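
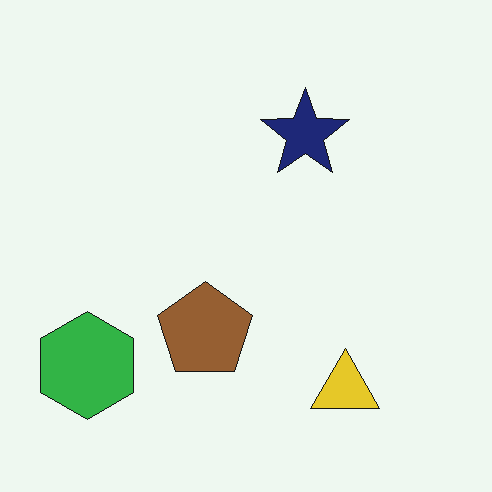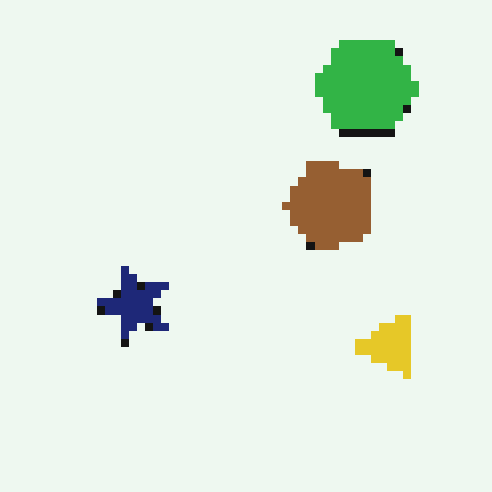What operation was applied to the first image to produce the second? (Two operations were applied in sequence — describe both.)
The transformation is: moderately pixelated, then transposed (reflected across the top-left ↔ bottom-right diagonal).

Shapes are reduced to large square blocks; fine edges and outlines are lost — a downscale-then-upscale (mosaic) effect. Shapes have swapped their row and column positions — what was in the top-right is now in the bottom-left — a diagonal reflection.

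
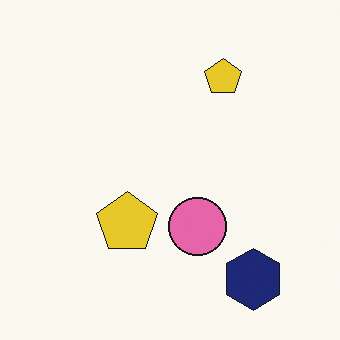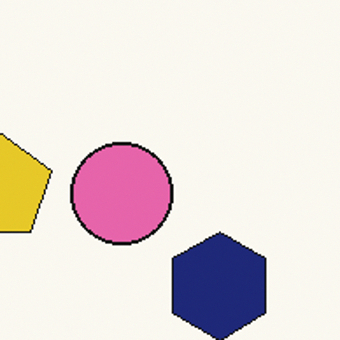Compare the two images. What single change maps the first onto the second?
The second image is the first cropped to a noticeably smaller region and rescaled.

The visible shapes are larger and the field of view is narrower; shapes near the original edges may be partly or wholly outside the frame — a crop-and-rescale.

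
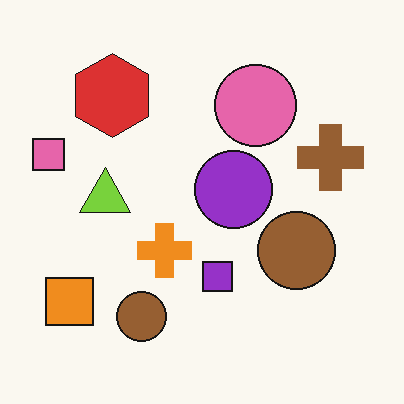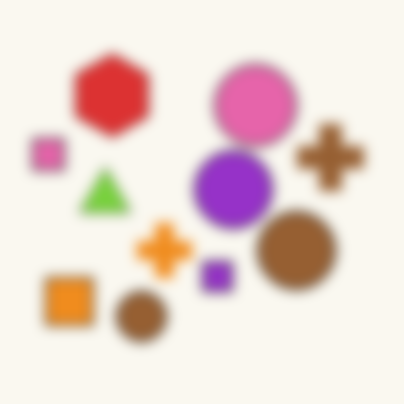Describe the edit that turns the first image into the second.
The second image is the first heavily blurred.

Shape edges and outlines are uniformly softened across the whole image.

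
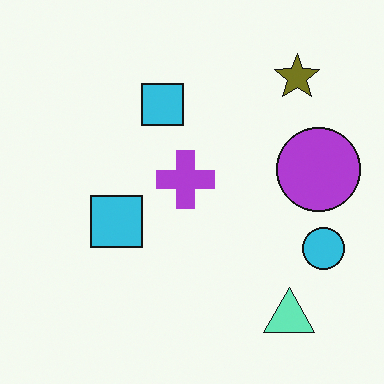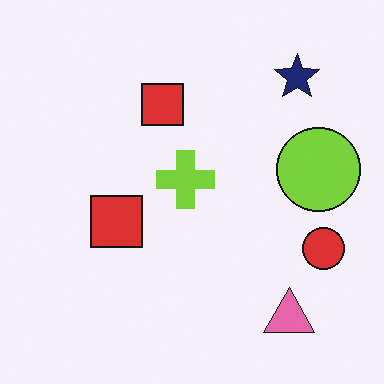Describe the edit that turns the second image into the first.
This is the original image hue-shifted by a large amount.

Every shape's color has rotated by the same amount around the hue wheel — a uniform hue shift.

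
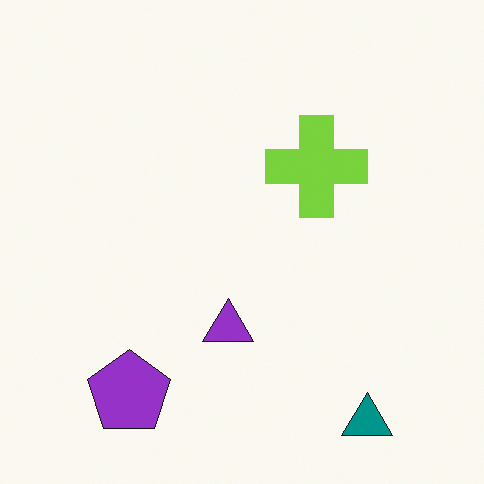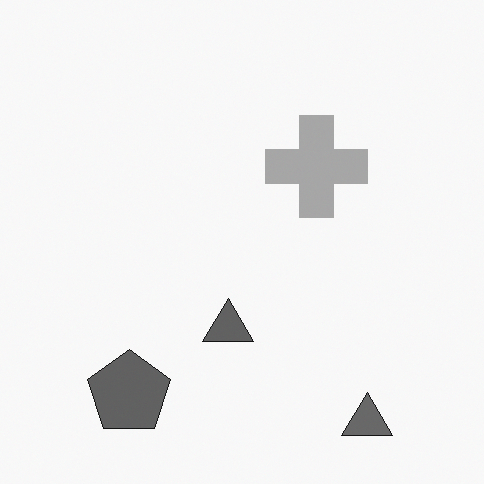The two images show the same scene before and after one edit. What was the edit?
Converted to grayscale.

All color is removed — every shape is now a shade of grey.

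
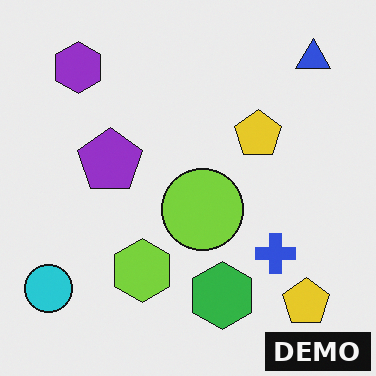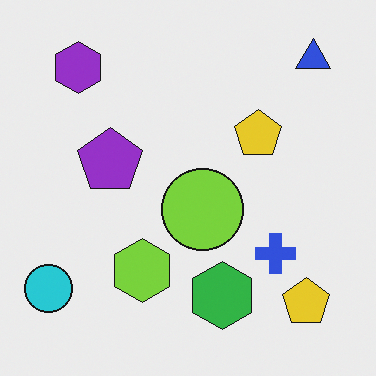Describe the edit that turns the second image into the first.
This is the original image watermarked with the text "DEMO" in the lower-right corner.

A dark label reading "DEMO" appears in the lower-right corner.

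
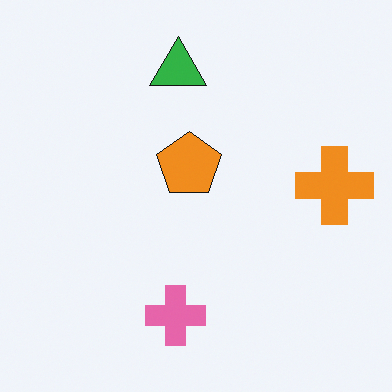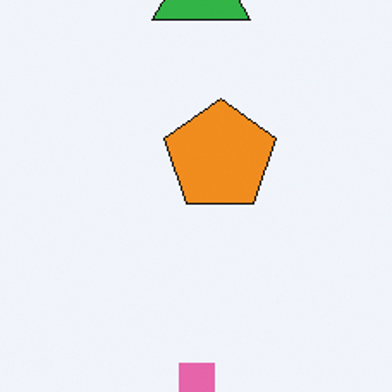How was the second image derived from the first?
The second image is the first cropped tightly and scaled back up.

The visible shapes are larger and the field of view is narrower; shapes near the original edges may be partly or wholly outside the frame — a crop-and-rescale.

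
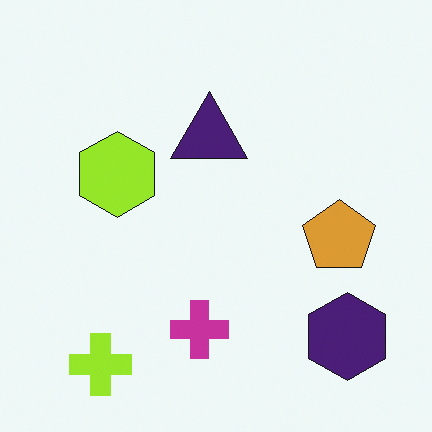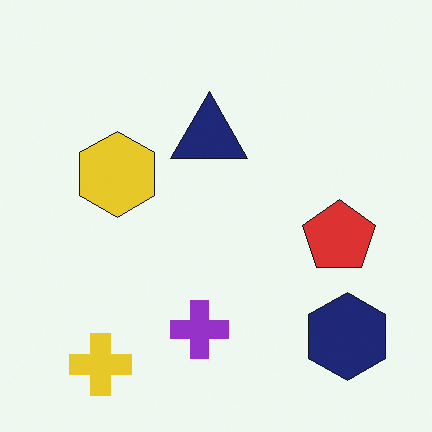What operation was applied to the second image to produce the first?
It was hue-shifted slightly.

Every shape's color has rotated by the same amount around the hue wheel — a uniform hue shift.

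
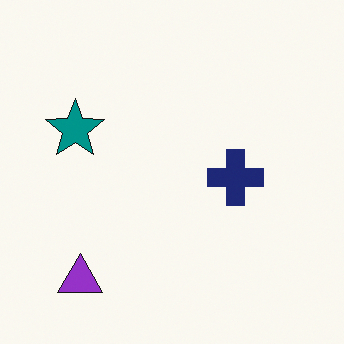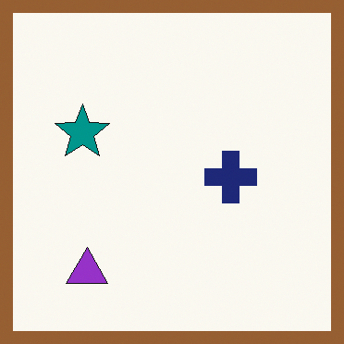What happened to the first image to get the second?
This is the original image framed with a brown border.

A solid brown frame runs around the edge of the second image, with the content slightly shrunk inside it.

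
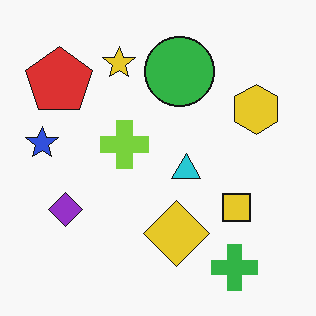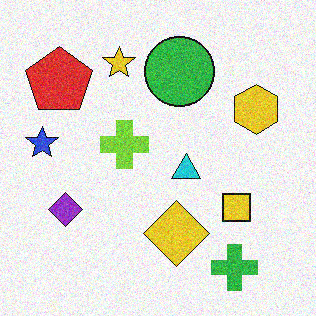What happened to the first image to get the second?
The transformation is: degraded with moderate additive noise.

Random speckle covers the whole image, including the flat background.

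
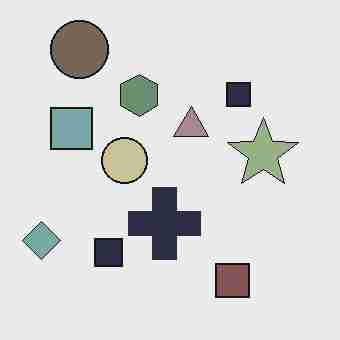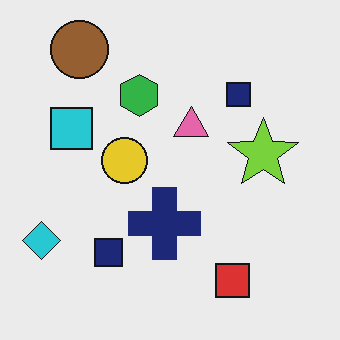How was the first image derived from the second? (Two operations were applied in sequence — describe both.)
The image was made much more muted (saturation change), then heavily JPEG-compressed with obvious blocking artifacts.

All colors are more muted and greyish — a global saturation change. Blocky 8×8 compression artifacts appear around shape edges and the flat background shows ringing — characteristic JPEG degradation.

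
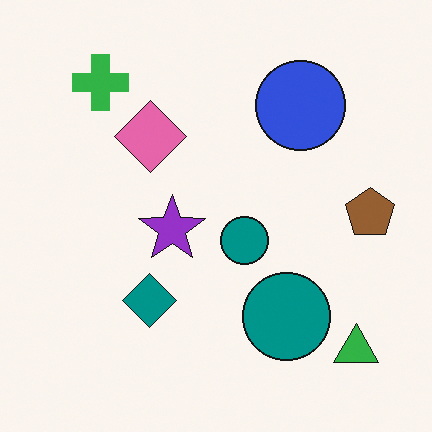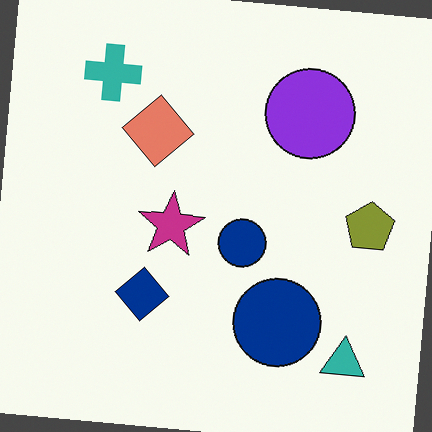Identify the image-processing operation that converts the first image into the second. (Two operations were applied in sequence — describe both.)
The image was hue-shifted slightly, then rotated clockwise by a small amount.

Every shape's color has rotated by the same amount around the hue wheel — a uniform hue shift. Every shape is tilted by the same angle and the image corners show triangular fill wedges — a whole-image rotation by a non-right angle.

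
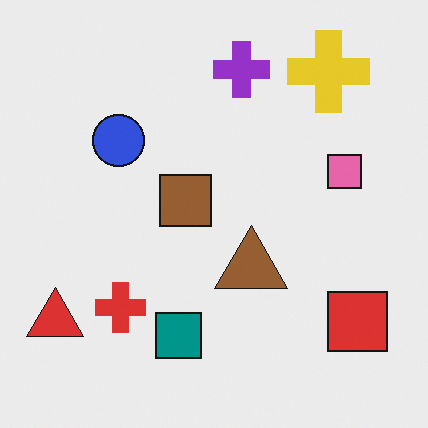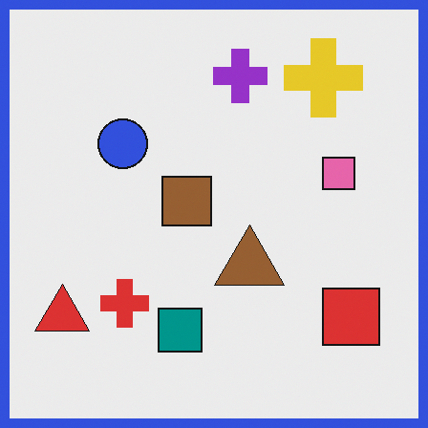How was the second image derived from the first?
The second image is the first framed with a blue border.

A solid blue frame runs around the edge of the second image, with the content slightly shrunk inside it.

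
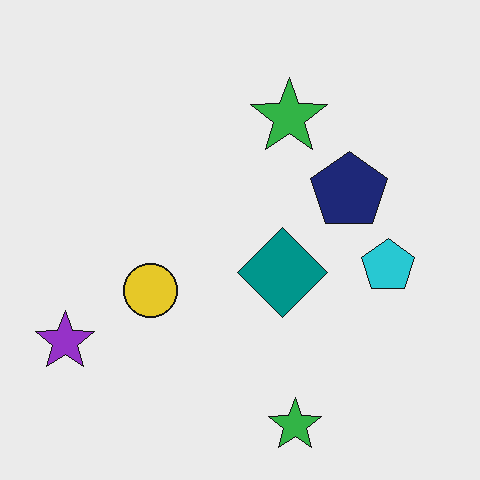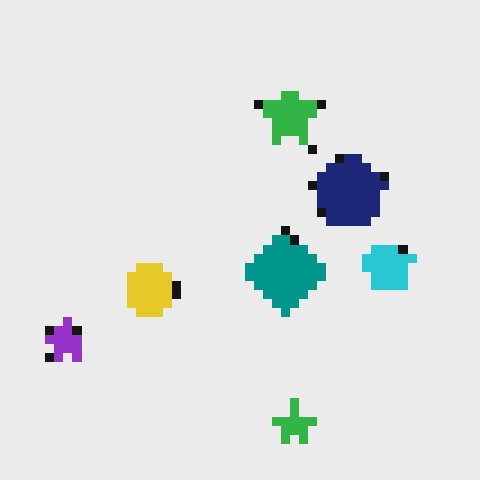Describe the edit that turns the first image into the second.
It was coarsely pixelated.

Shapes are reduced to large square blocks; fine edges and outlines are lost — a downscale-then-upscale (mosaic) effect.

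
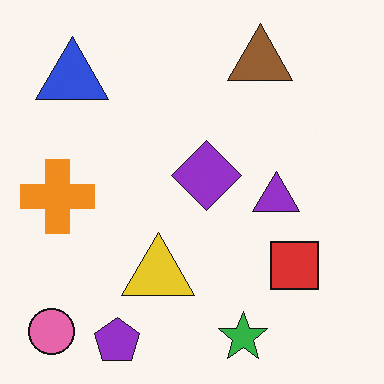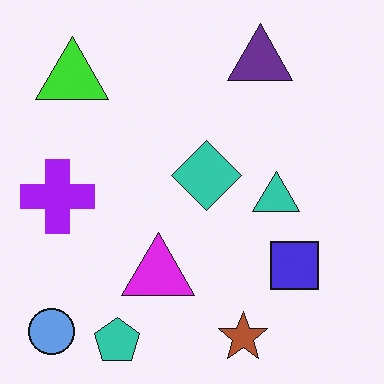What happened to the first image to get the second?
The image was hue-shifted through roughly half the color wheel.

Every shape's color has rotated by the same amount around the hue wheel — a uniform hue shift.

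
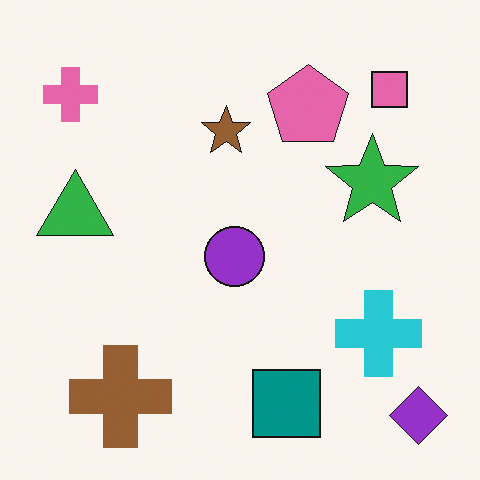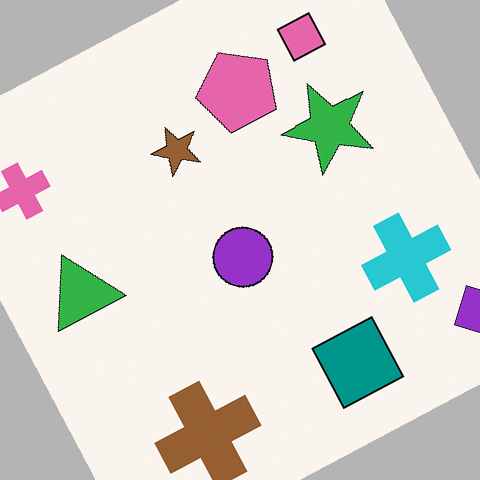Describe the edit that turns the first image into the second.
Rotated counter-clockwise by a clearly visible amount.

Every shape is tilted by the same angle and the image corners show triangular fill wedges — a whole-image rotation by a non-right angle.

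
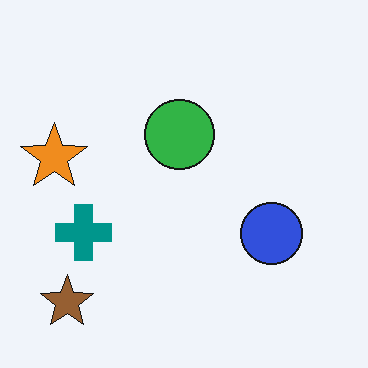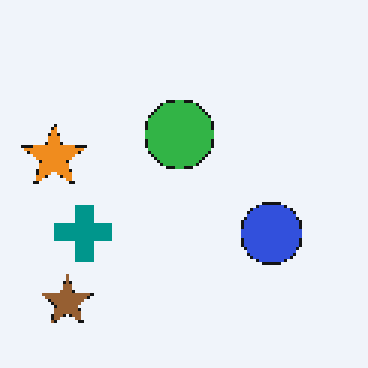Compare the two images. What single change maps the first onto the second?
This is the original image lightly pixelated (a mild mosaic effect).

Shapes are reduced to large square blocks; fine edges and outlines are lost — a downscale-then-upscale (mosaic) effect.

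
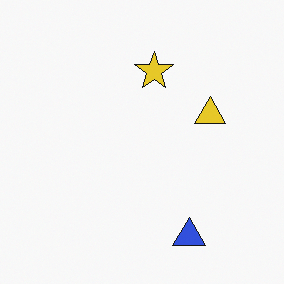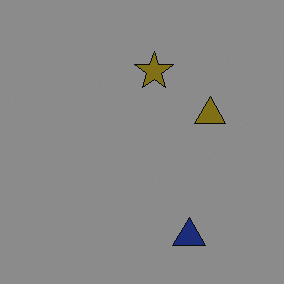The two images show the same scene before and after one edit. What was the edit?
This is the original image noticeably darkened.

Every pixel — background and shapes alike — is uniformly darkened.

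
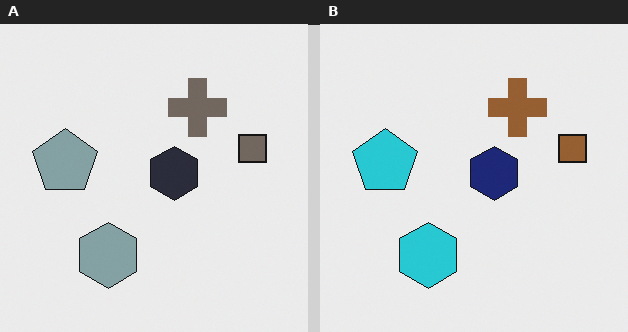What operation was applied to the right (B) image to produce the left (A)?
This is the original image heavily desaturated.

All colors are more muted and greyish — a global saturation change.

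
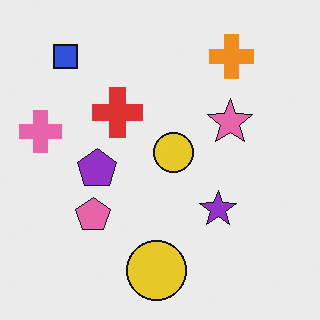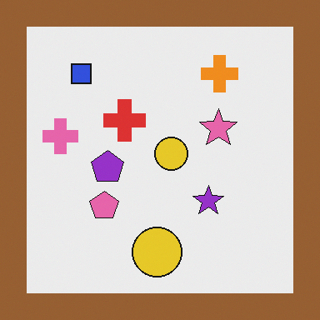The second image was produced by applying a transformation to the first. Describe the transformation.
The transformation is: framed with a brown border.

A solid brown frame runs around the edge of the second image, with the content slightly shrunk inside it.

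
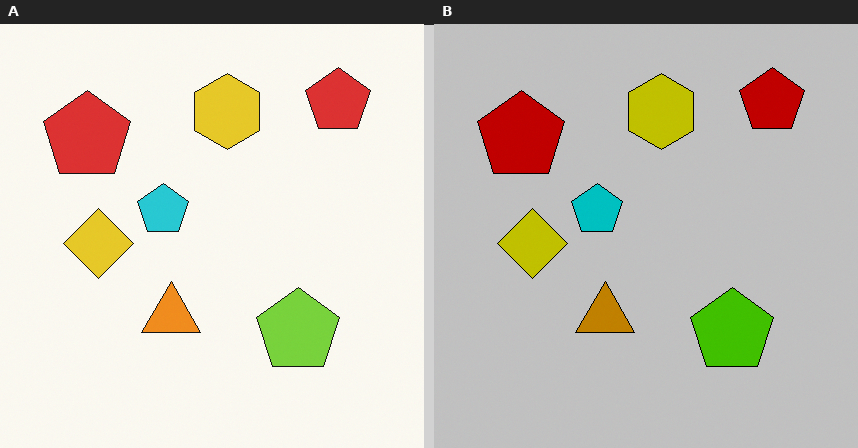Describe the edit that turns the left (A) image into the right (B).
Aggressively posterized.

Each flat color has snapped to a coarser quantized level — most visibly, the near-white background has dropped to a flat grey.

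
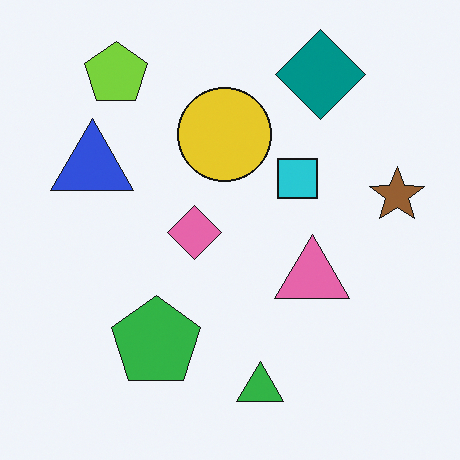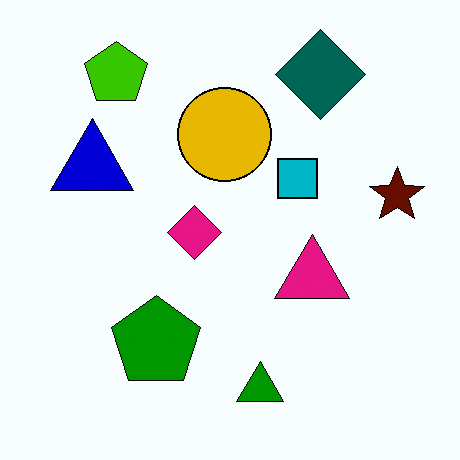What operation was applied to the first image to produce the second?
The image was boosted in contrast.

Tones are pushed away from mid-grey across the whole image — a global contrast change.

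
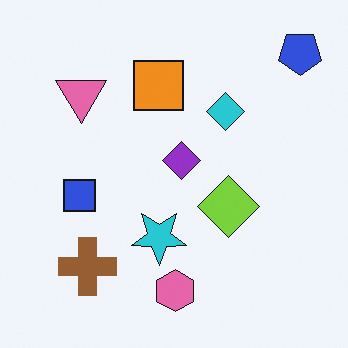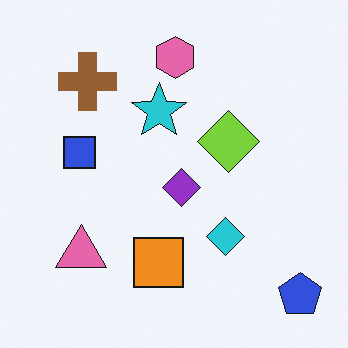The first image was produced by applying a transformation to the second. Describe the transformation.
This is the original image flipped vertically (top ↔ bottom).

The blue pentagon is in the bottom-right of the second image and the top-right of the first — shapes on opposite sides of the horizontal midline have swapped in a mirror flip.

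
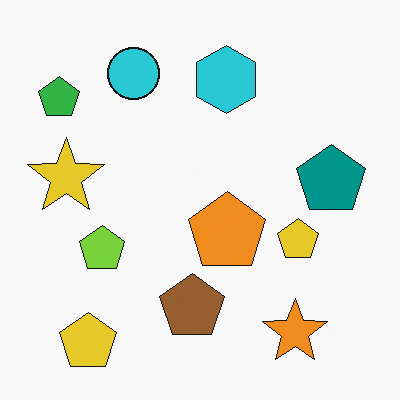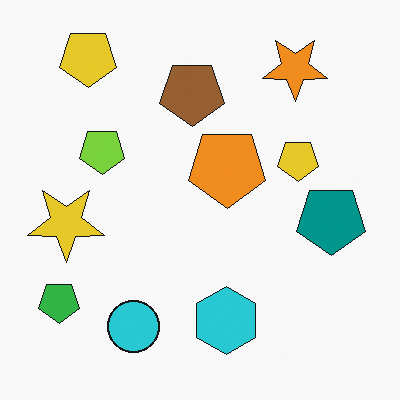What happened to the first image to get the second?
It was flipped vertically (top ↔ bottom).

The orange star is in the bottom-right of the first image and the top-right of the second — shapes on opposite sides of the horizontal midline have swapped in a mirror flip.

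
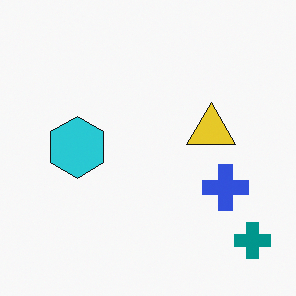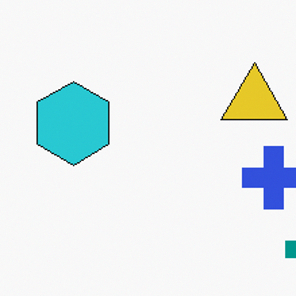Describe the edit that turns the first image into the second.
The second image is the first cropped to a modestly smaller region and rescaled.

The visible shapes are larger and the field of view is narrower; shapes near the original edges may be partly or wholly outside the frame — a crop-and-rescale.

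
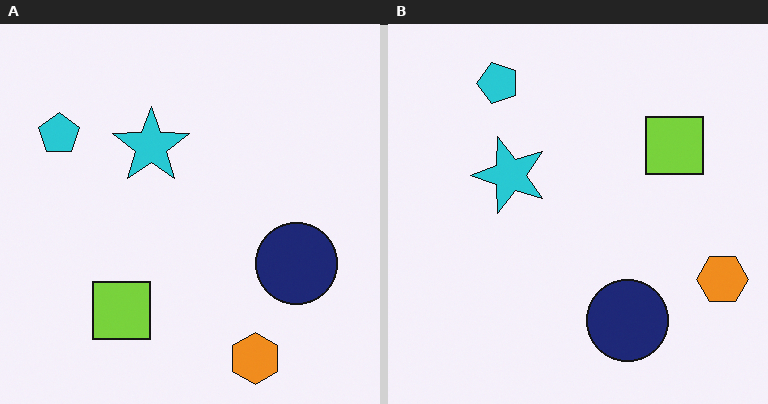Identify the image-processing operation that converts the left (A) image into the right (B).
It was transposed (reflected across the top-left ↔ bottom-right diagonal).

Shapes have swapped their row and column positions — what was in the top-right is now in the bottom-left — a diagonal reflection.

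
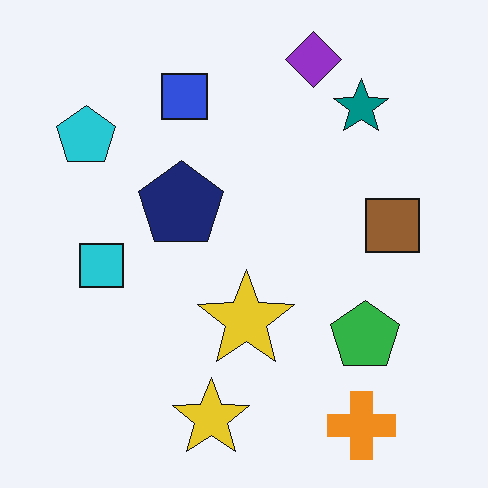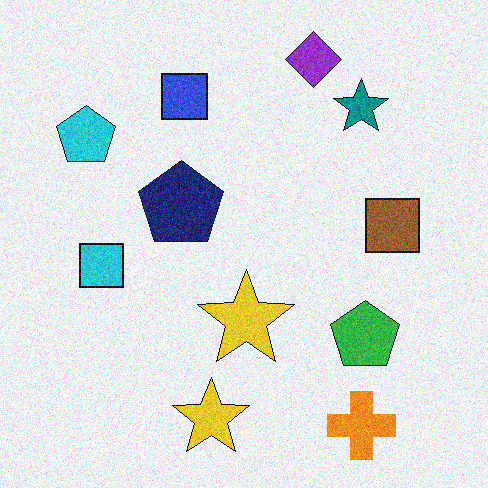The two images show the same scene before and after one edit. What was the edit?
It was degraded with visible gaussian noise.

Random speckle covers the whole image, including the flat background.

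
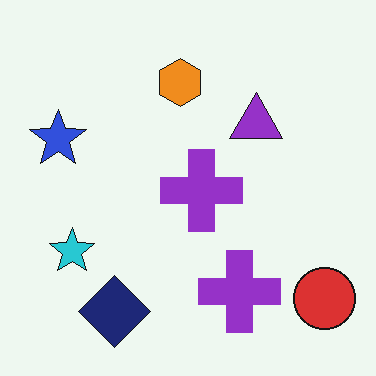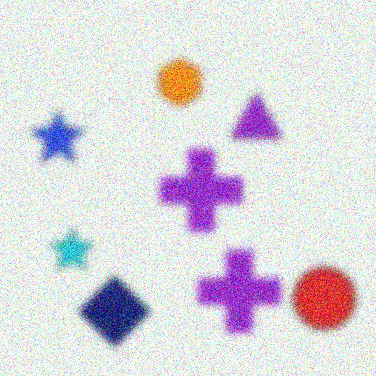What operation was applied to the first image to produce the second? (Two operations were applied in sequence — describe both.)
The second image is the first noticeably gaussian-blurred, then degraded with strong gaussian noise.

Shape edges and outlines are uniformly softened across the whole image. Random speckle covers the whole image, including the flat background.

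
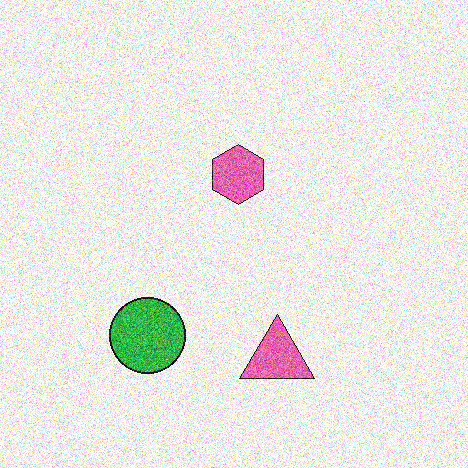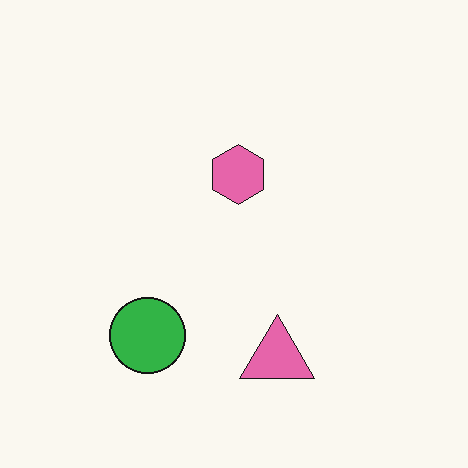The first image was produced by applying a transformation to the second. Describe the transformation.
It was degraded with strong gaussian noise.

Random speckle covers the whole image, including the flat background.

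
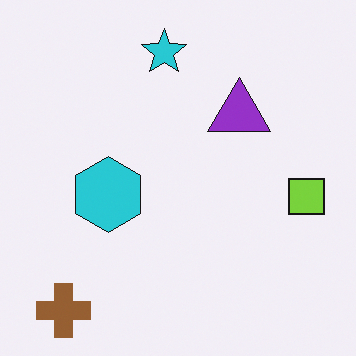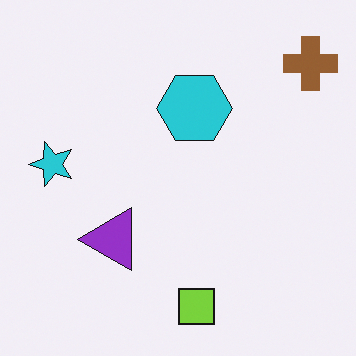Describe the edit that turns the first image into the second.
This is the original image transposed (reflected across the top-left ↔ bottom-right diagonal).

Shapes have swapped their row and column positions — what was in the top-right is now in the bottom-left — a diagonal reflection.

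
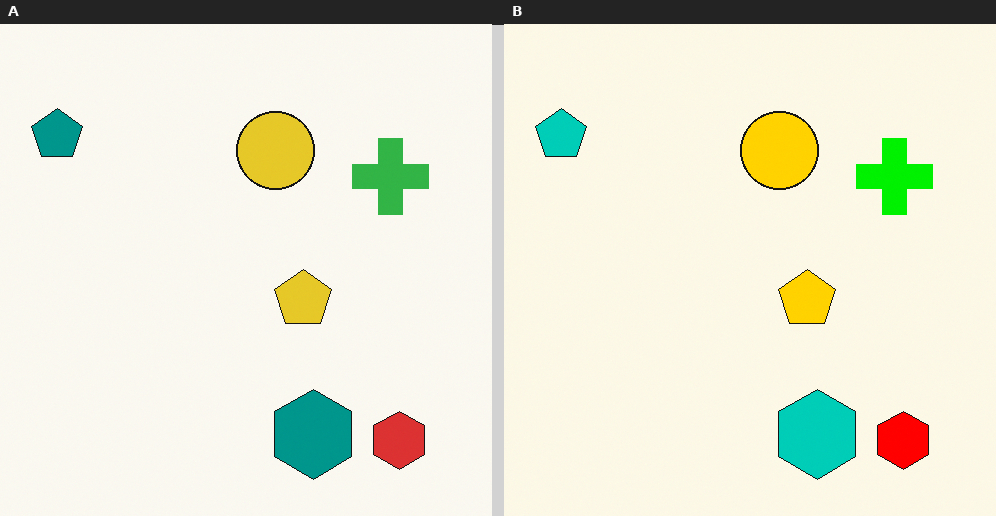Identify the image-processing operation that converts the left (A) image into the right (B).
It was made much more vivid (saturation change).

All colors are more vivid — a global saturation change.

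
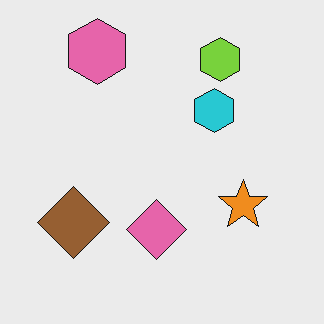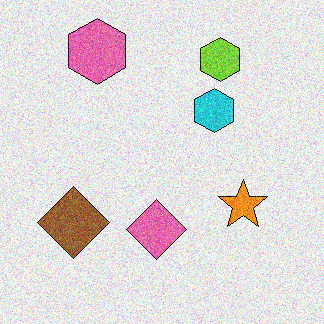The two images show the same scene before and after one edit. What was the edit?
This is the original image degraded with visible gaussian noise.

Random speckle covers the whole image, including the flat background.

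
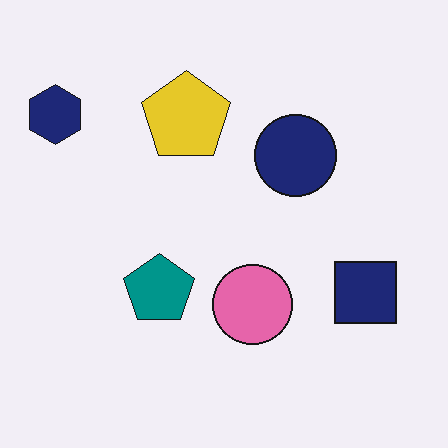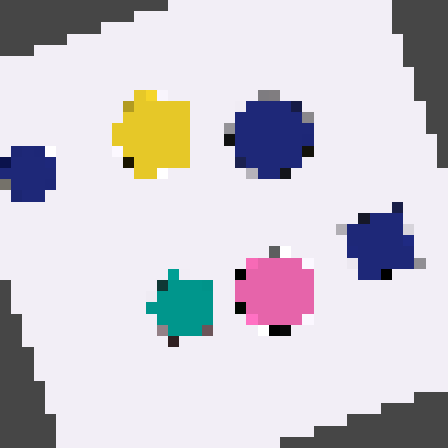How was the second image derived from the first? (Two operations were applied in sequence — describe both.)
It was rotated counter-clockwise by a moderate amount, then coarsely pixelated.

Every shape is tilted by the same angle and the image corners show triangular fill wedges — a whole-image rotation by a non-right angle. Shapes are reduced to large square blocks; fine edges and outlines are lost — a downscale-then-upscale (mosaic) effect.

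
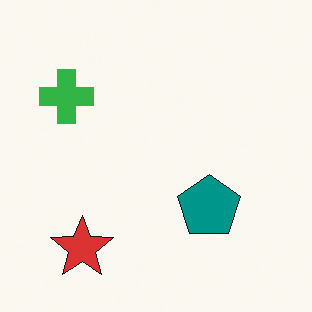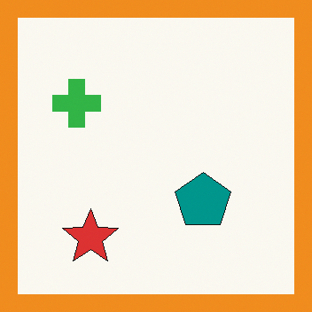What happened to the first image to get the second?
The image was framed with a orange border.

A solid orange frame runs around the edge of the second image, with the content slightly shrunk inside it.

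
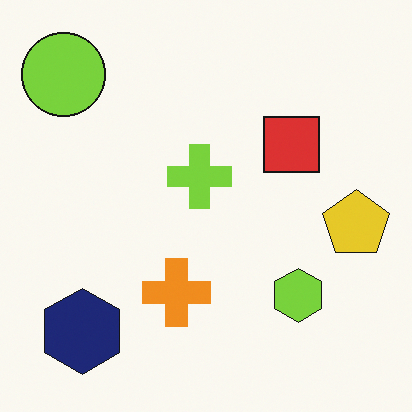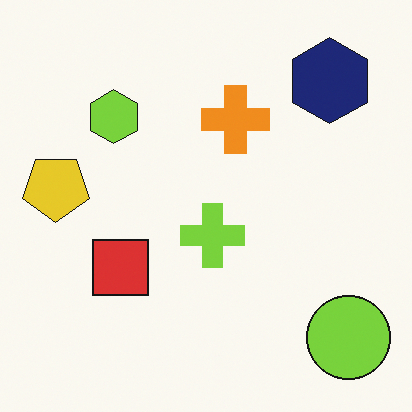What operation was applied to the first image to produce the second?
Rotated 180°.

The lime circle sits in the top-left of the first image and the bottom-right of the second — consistent with a whole-image 180° rotation.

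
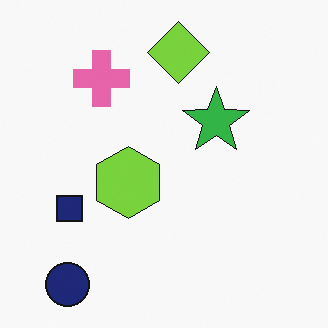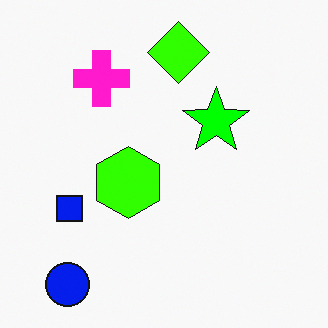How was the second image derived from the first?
This is the original image made much more vivid (saturation change).

All colors are more vivid — a global saturation change.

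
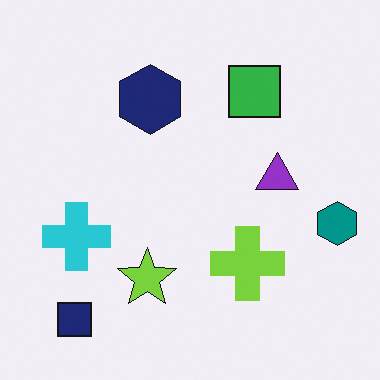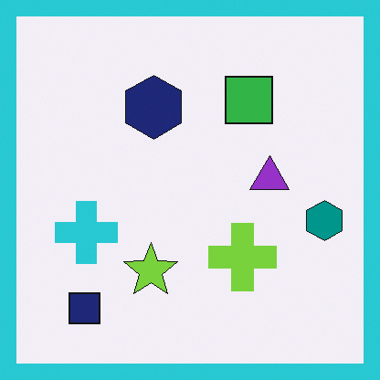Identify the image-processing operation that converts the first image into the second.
It was framed with a cyan border.

A solid cyan frame runs around the edge of the second image, with the content slightly shrunk inside it.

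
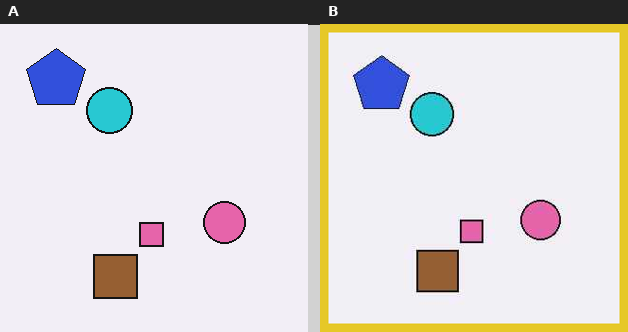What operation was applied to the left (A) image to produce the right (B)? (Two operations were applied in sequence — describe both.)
The transformation is: JPEG-compressed with visible artifacts, then framed with a yellow border.

Blocky 8×8 compression artifacts appear around shape edges and the flat background shows ringing — characteristic JPEG degradation. A solid yellow frame runs around the edge of the right (B) image, with the content slightly shrunk inside it.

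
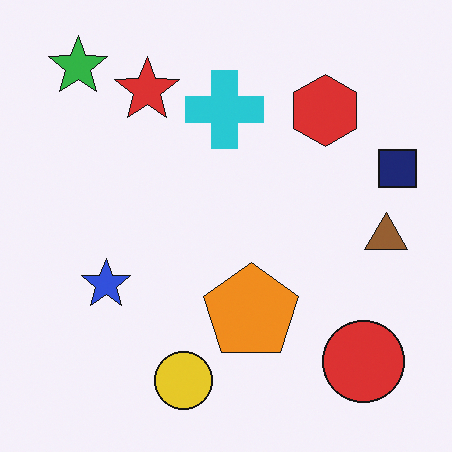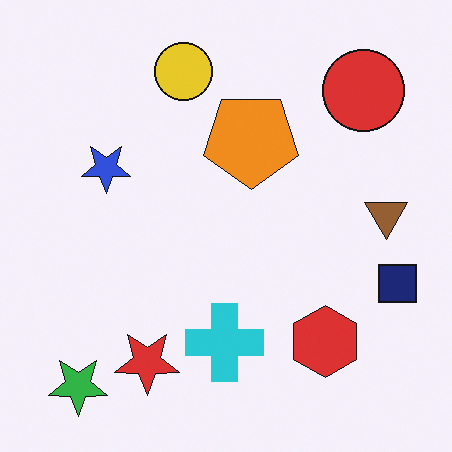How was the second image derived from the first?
This is the original image flipped vertically (top ↔ bottom).

The green star is in the top-left of the first image and the bottom-left of the second — shapes on opposite sides of the horizontal midline have swapped in a mirror flip.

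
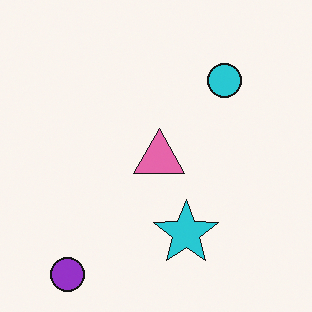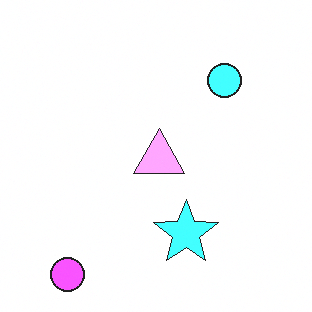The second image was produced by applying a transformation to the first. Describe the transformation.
The image was brightened a lot.

Every pixel — background and shapes alike — is uniformly brightened.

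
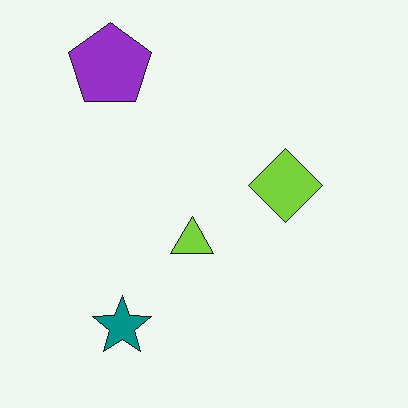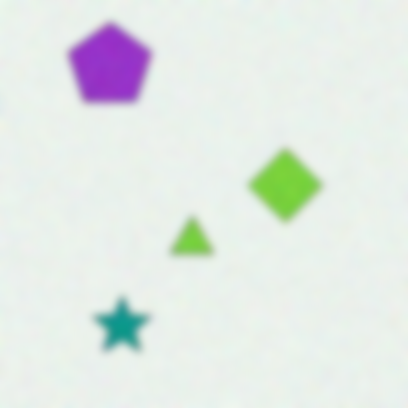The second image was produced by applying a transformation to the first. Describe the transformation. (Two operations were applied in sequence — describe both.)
The transformation is: degraded with visible gaussian noise, then noticeably gaussian-blurred.

Random speckle covers the whole image, including the flat background. Shape edges and outlines are uniformly softened across the whole image.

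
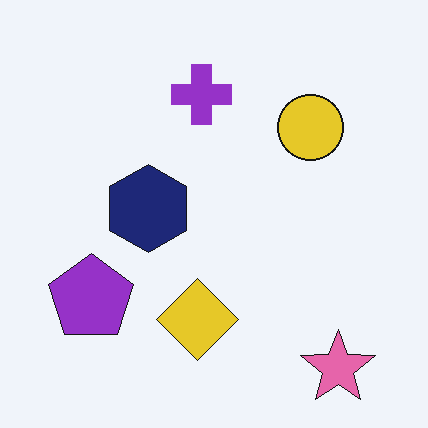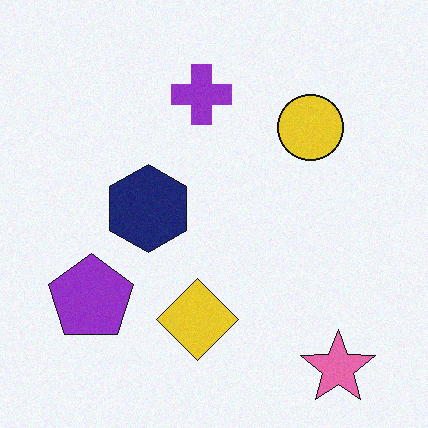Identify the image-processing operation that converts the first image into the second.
The second image is the first degraded with a light layer of grain.

Random speckle covers the whole image, including the flat background.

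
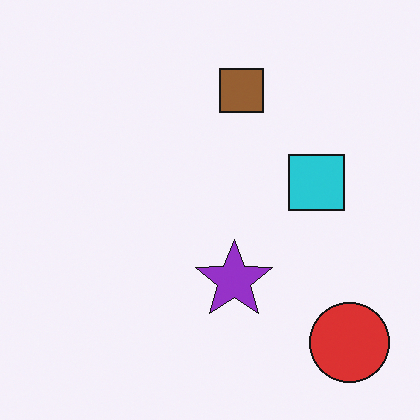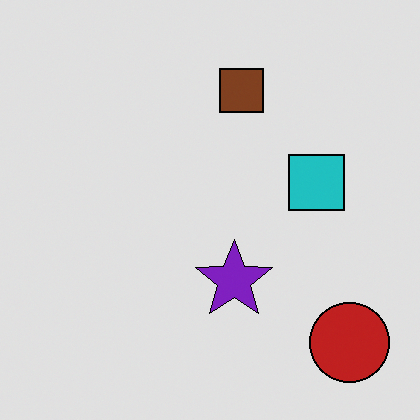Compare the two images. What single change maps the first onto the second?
Posterized to a reduced palette.

Each flat color has snapped to a coarser quantized level — most visibly, the near-white background has dropped to a flat grey.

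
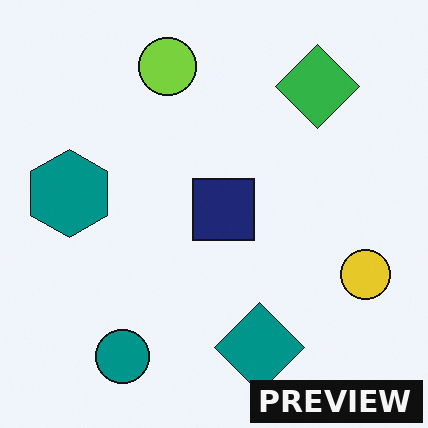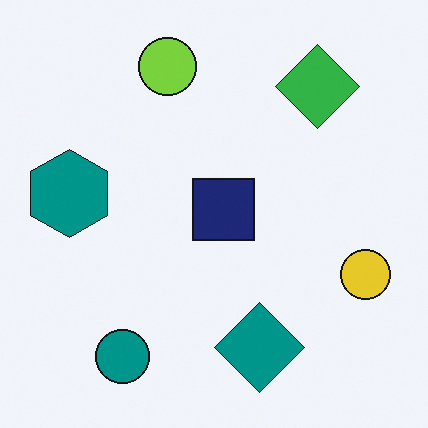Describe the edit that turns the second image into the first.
Watermarked with the text "PREVIEW" in the lower-right corner.

A dark label reading "PREVIEW" appears in the lower-right corner.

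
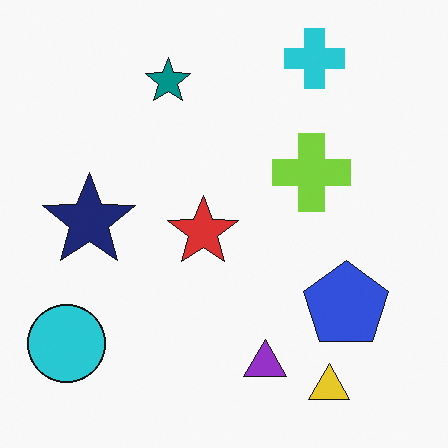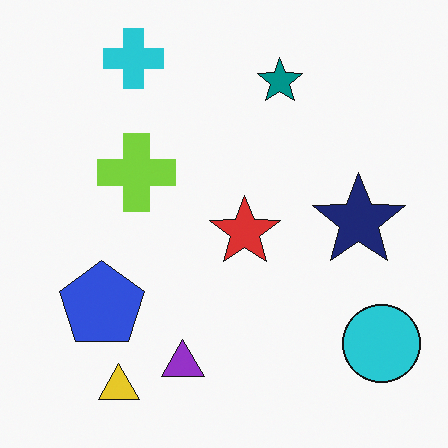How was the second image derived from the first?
It was flipped horizontally (left ↔ right).

The cyan circle is in the bottom-left of the first image and the bottom-right of the second — shapes on opposite sides of the vertical midline have swapped in a mirror flip.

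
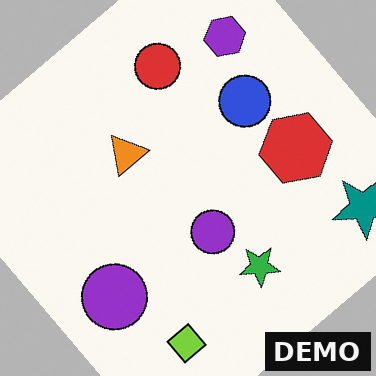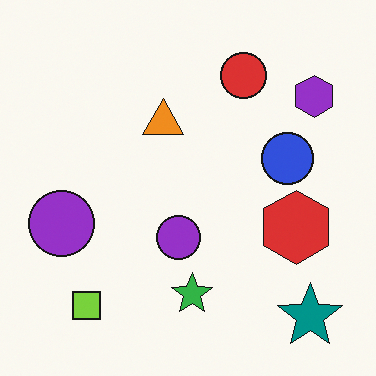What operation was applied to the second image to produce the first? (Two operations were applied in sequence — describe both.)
The transformation is: rotated counter-clockwise by a large amount — several tens of degrees, then watermarked with the text "DEMO" in the lower-right corner.

Every shape is tilted by the same angle and the image corners show triangular fill wedges — a whole-image rotation by a non-right angle. A dark label reading "DEMO" appears in the lower-right corner.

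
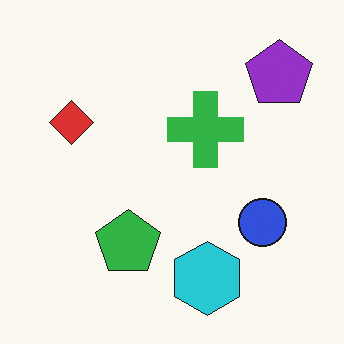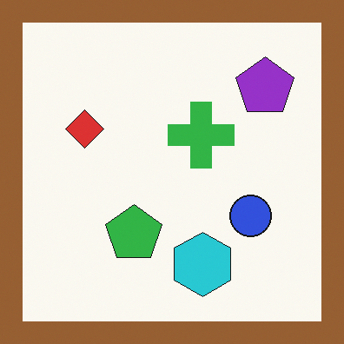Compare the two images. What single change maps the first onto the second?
This is the original image framed with a brown border.

A solid brown frame runs around the edge of the second image, with the content slightly shrunk inside it.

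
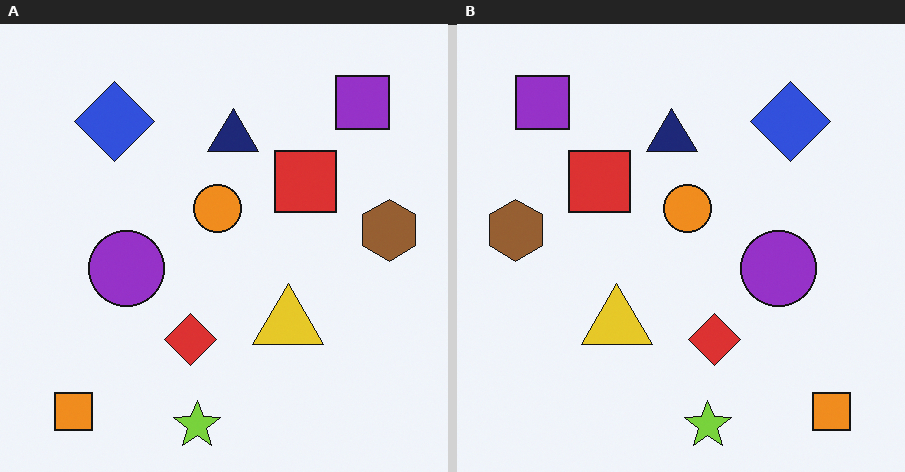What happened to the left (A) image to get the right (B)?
It was flipped horizontally (left ↔ right).

The brown hexagon is in the right of the left (A) image and the left of the right (B) — shapes on opposite sides of the vertical midline have swapped in a mirror flip.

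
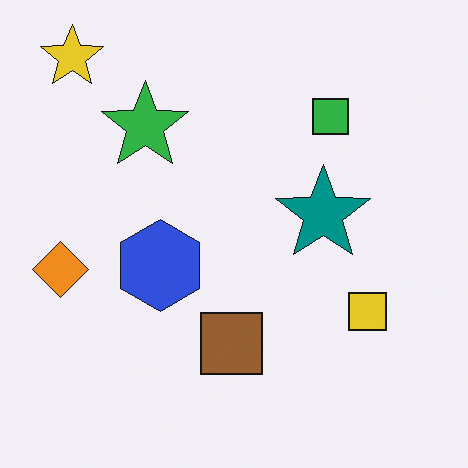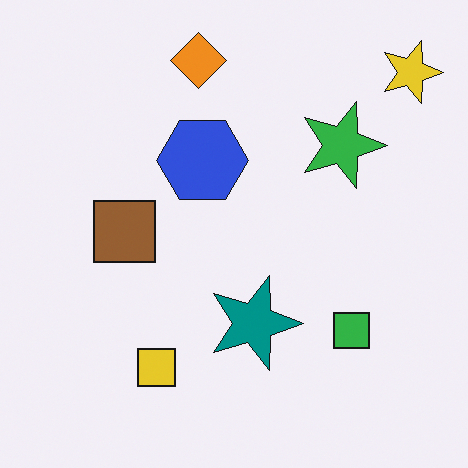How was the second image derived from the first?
The image was rotated 90° clockwise.

The yellow star sits in the top-left of the first image and the top-right of the second — consistent with a whole-image 90° clockwise rotation.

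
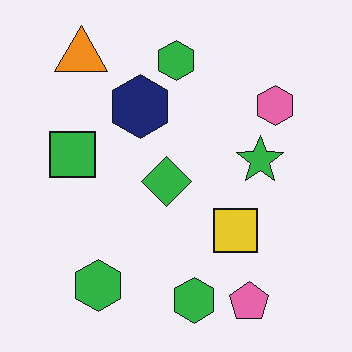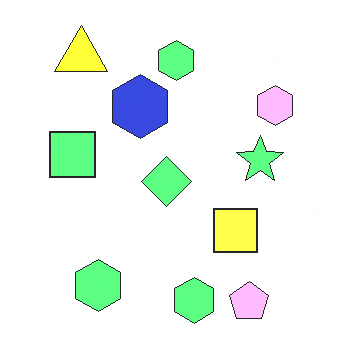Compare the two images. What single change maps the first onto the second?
This is the original image substantially brightened.

Every pixel — background and shapes alike — is uniformly brightened.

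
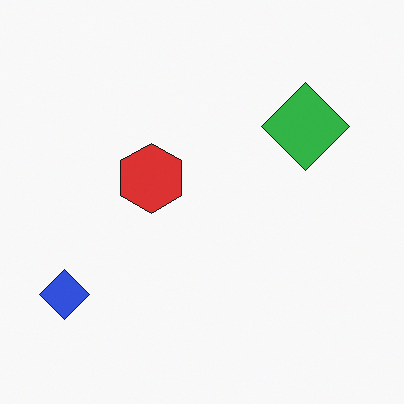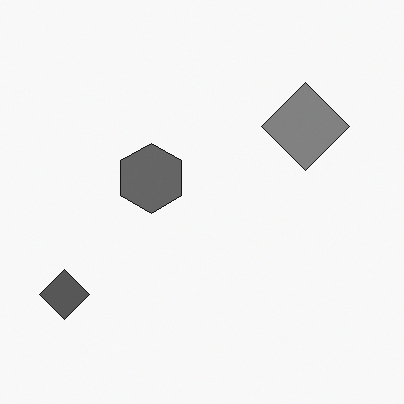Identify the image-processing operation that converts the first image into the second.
The image was converted to grayscale.

All color is removed — every shape is now a shade of grey.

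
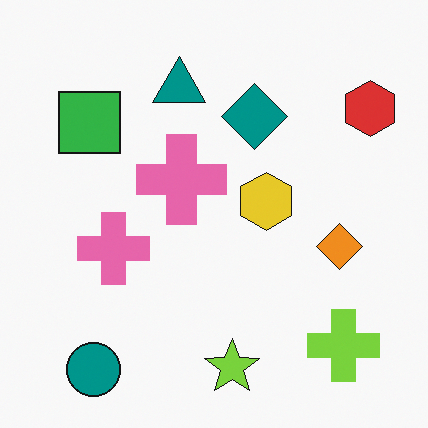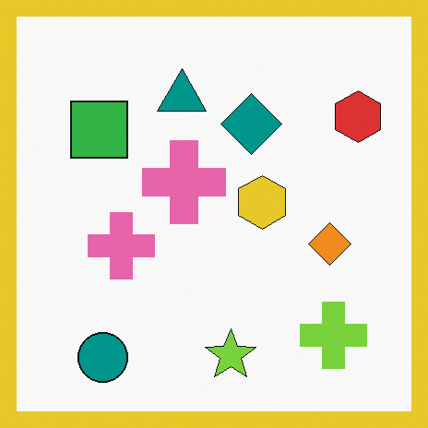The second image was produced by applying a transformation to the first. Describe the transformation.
The second image is the first framed with a yellow border.

A solid yellow frame runs around the edge of the second image, with the content slightly shrunk inside it.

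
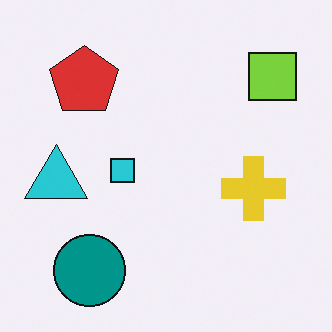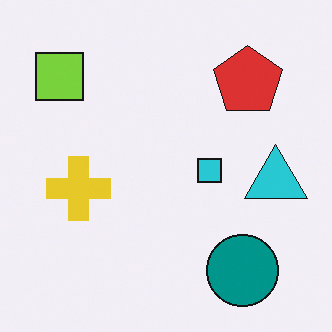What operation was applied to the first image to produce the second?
The second image is the first flipped horizontally (left ↔ right).

The cyan triangle is in the left of the first image and the right of the second — shapes on opposite sides of the vertical midline have swapped in a mirror flip.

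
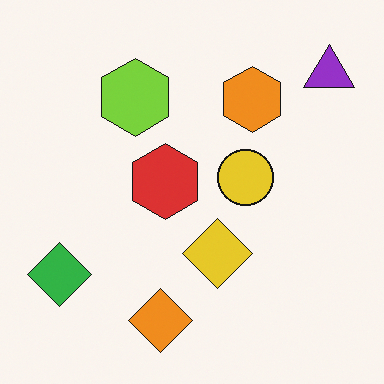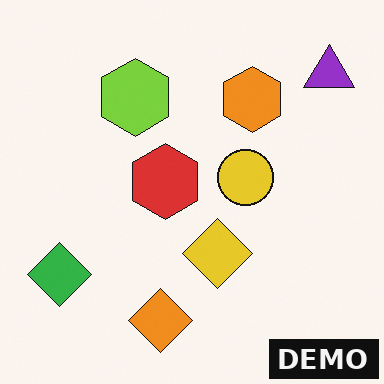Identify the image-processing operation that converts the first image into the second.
It was watermarked with the text "DEMO" in the lower-right corner.

A dark label reading "DEMO" appears in the lower-right corner.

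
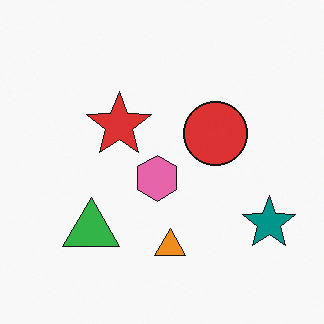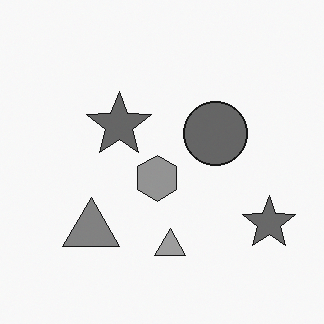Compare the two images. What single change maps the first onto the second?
Converted to grayscale.

All color is removed — every shape is now a shade of grey.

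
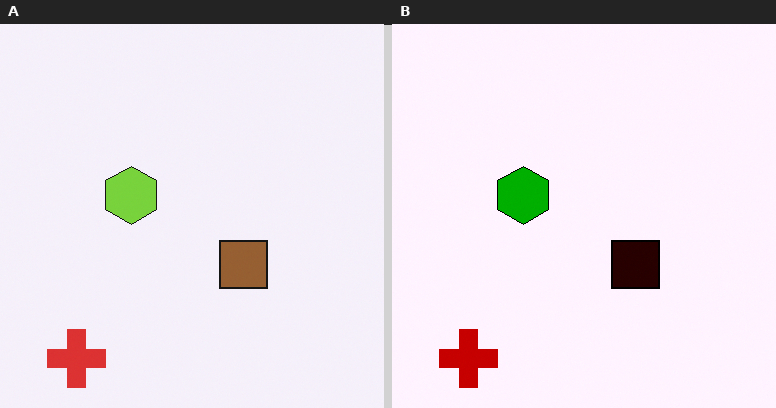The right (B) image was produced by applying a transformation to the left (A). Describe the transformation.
Given much higher contrast.

Tones are pushed away from mid-grey across the whole image — a global contrast change.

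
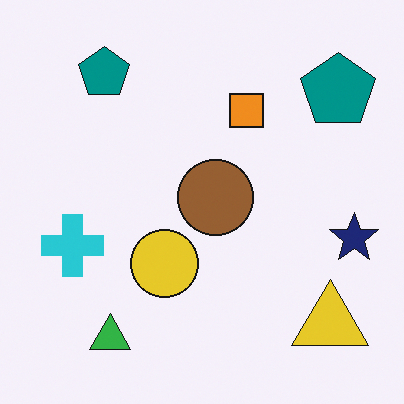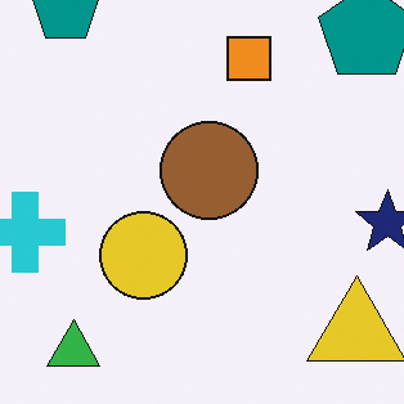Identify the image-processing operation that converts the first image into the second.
The second image is the first cropped to a modestly smaller region and rescaled.

The visible shapes are larger and the field of view is narrower; shapes near the original edges may be partly or wholly outside the frame — a crop-and-rescale.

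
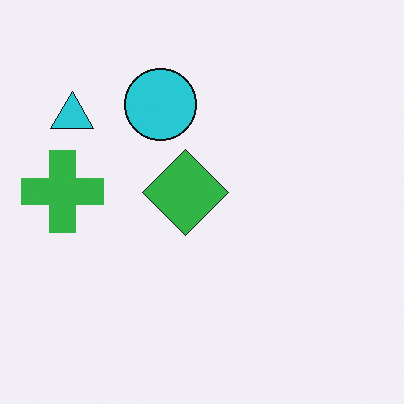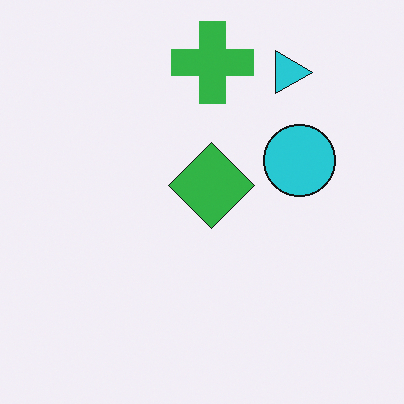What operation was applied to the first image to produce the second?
The image was rotated 90° clockwise.

The cyan triangle sits in the top-left of the first image and the top-right of the second — consistent with a whole-image 90° clockwise rotation.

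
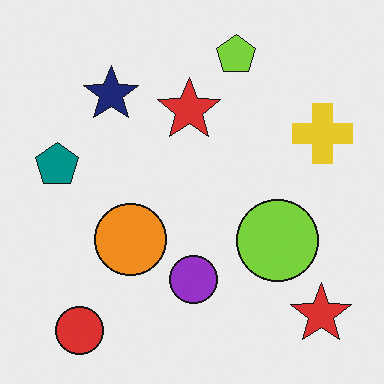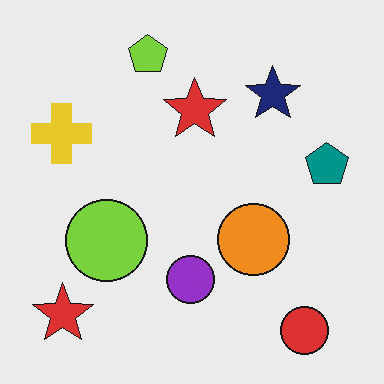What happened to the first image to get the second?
The image was flipped horizontally (left ↔ right).

The teal pentagon is in the left of the first image and the right of the second — shapes on opposite sides of the vertical midline have swapped in a mirror flip.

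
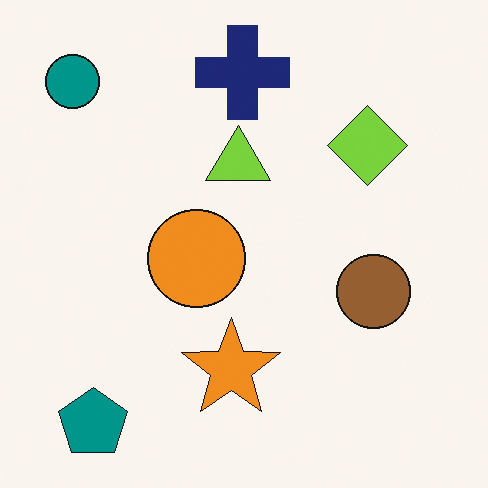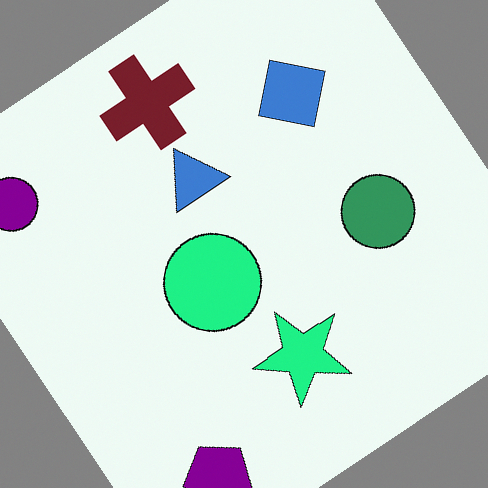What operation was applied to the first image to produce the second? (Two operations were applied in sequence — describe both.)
Rotated counter-clockwise by a large amount — several tens of degrees, then hue-shifted by a moderate amount.

Every shape is tilted by the same angle and the image corners show triangular fill wedges — a whole-image rotation by a non-right angle. Every shape's color has rotated by the same amount around the hue wheel — a uniform hue shift.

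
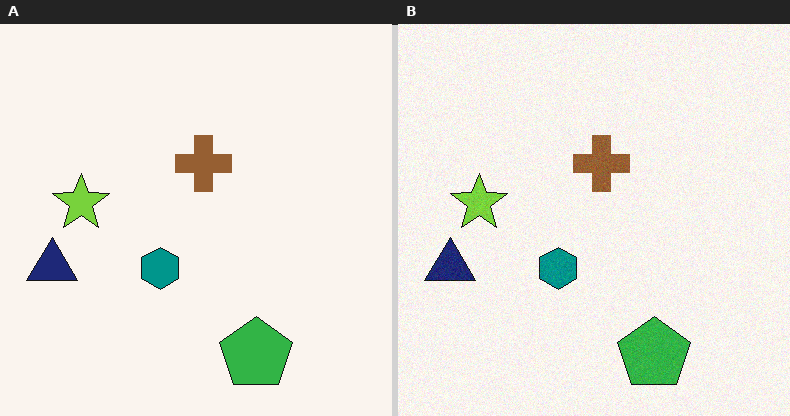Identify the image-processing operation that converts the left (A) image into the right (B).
This is the original image degraded with light additive noise.

Random speckle covers the whole image, including the flat background.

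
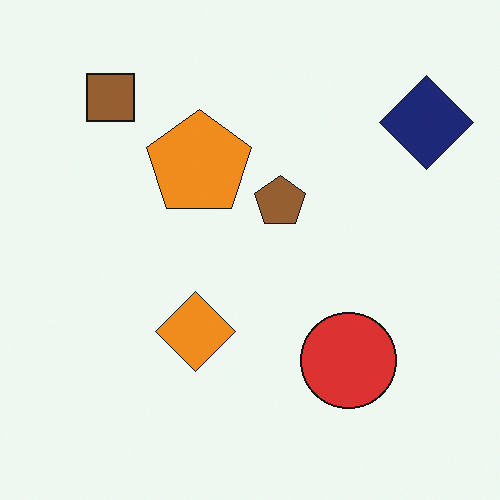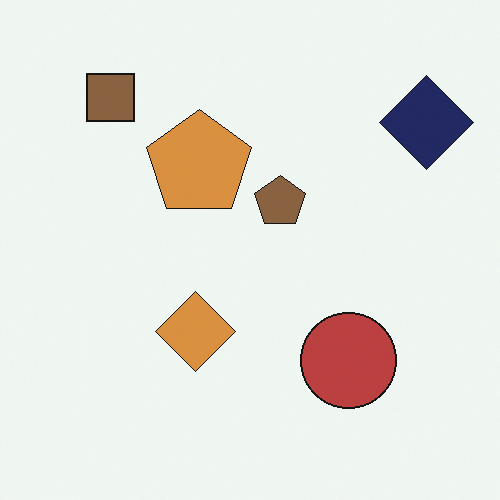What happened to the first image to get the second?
Slightly desaturated.

All colors are more muted and greyish — a global saturation change.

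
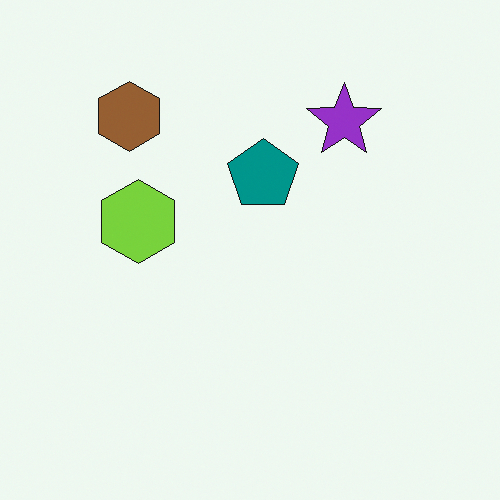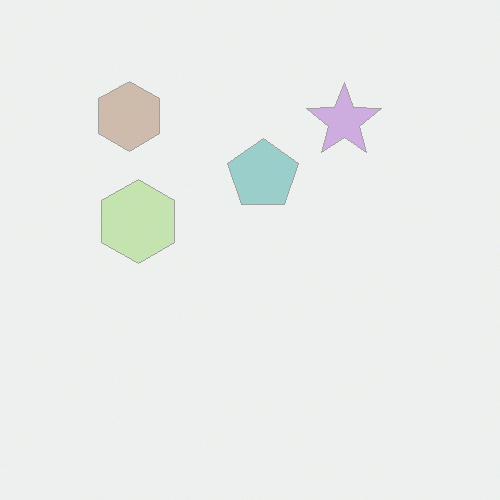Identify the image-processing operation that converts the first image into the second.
Given much lower contrast.

Tones are pushed toward mid-grey across the whole image — a global contrast change.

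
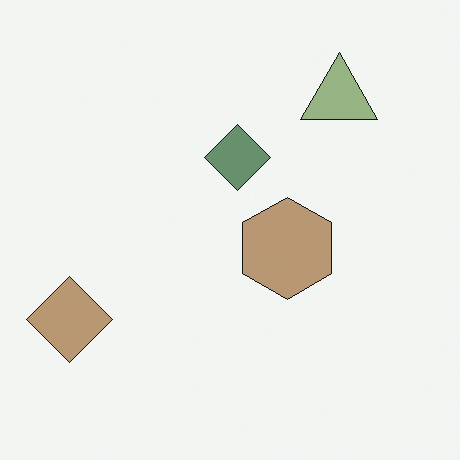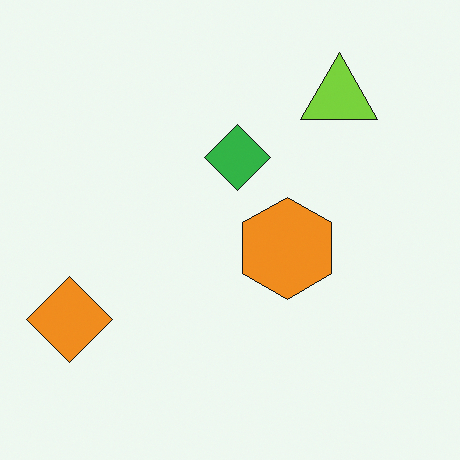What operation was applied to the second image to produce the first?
The image was heavily desaturated.

All colors are more muted and greyish — a global saturation change.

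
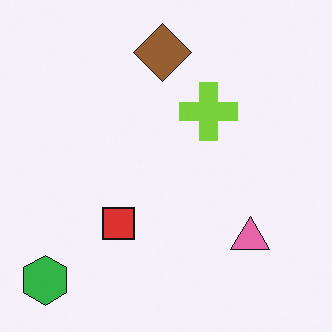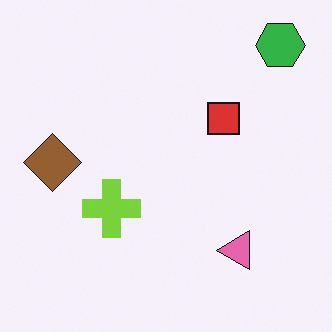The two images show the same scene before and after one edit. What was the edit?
The image was transposed (reflected across the top-left ↔ bottom-right diagonal).

Shapes have swapped their row and column positions — what was in the top-right is now in the bottom-left — a diagonal reflection.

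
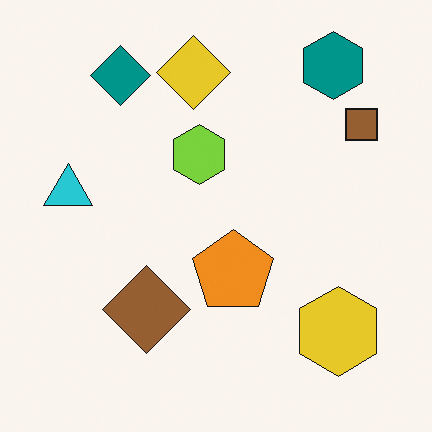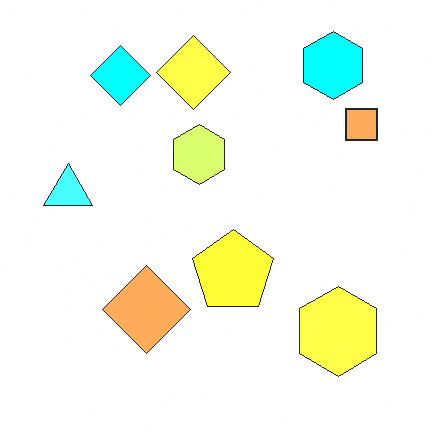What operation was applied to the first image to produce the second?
Noticeably brightened.

Every pixel — background and shapes alike — is uniformly brightened.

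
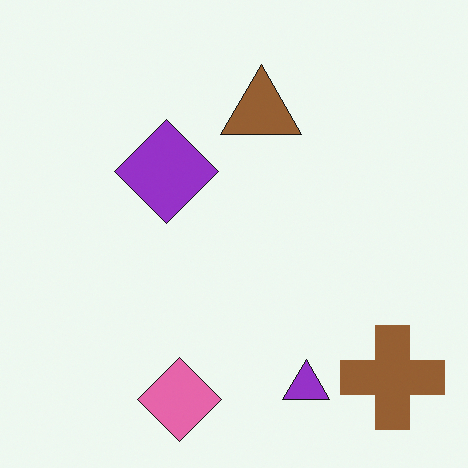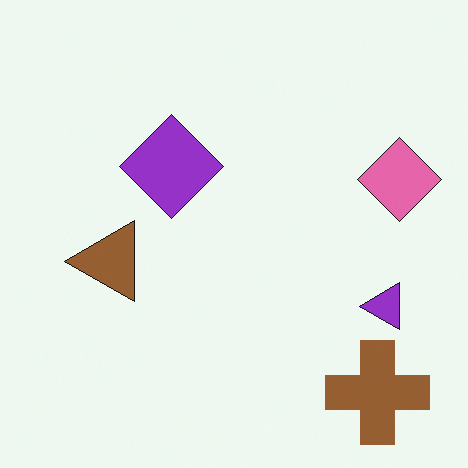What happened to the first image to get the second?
The image was transposed (reflected across the top-left ↔ bottom-right diagonal).

Shapes have swapped their row and column positions — what was in the top-right is now in the bottom-left — a diagonal reflection.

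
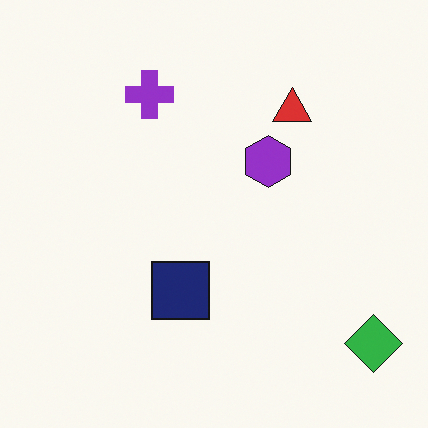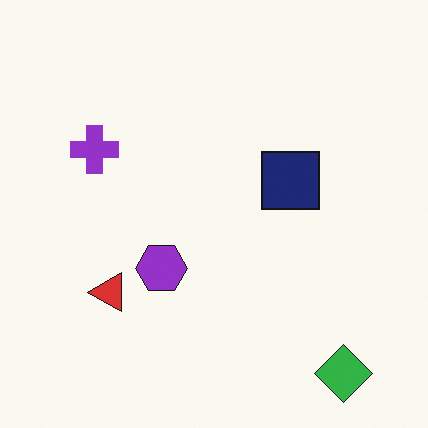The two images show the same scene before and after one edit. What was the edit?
The second image is the first transposed (reflected across the top-left ↔ bottom-right diagonal).

Shapes have swapped their row and column positions — what was in the top-right is now in the bottom-left — a diagonal reflection.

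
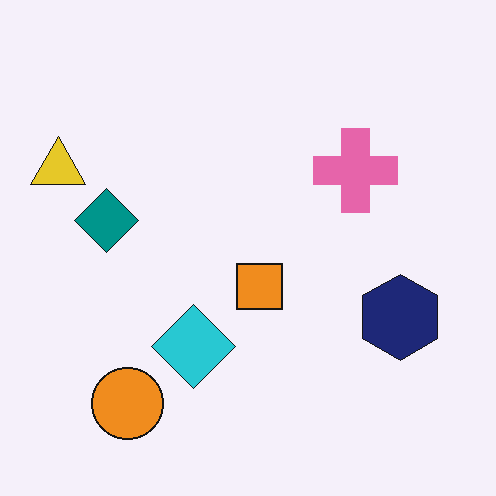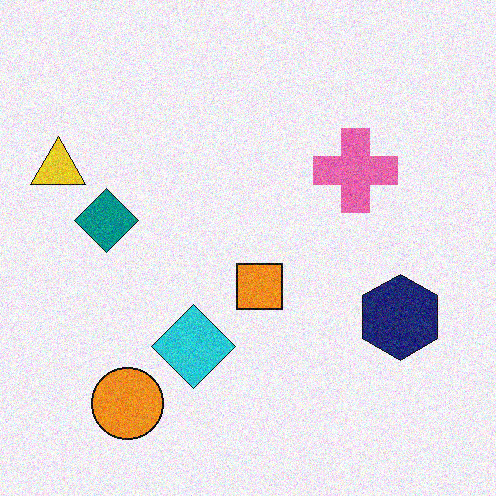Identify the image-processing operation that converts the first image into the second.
The second image is the first degraded with moderate additive noise.

Random speckle covers the whole image, including the flat background.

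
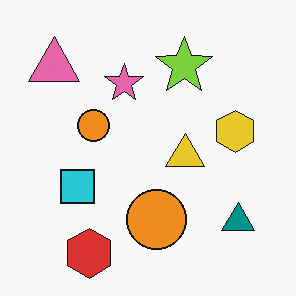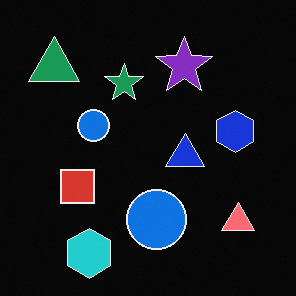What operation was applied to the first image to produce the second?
The second image is the first color-inverted (negative).

The light background has become dark and every shape's color is its complement — a photographic negative.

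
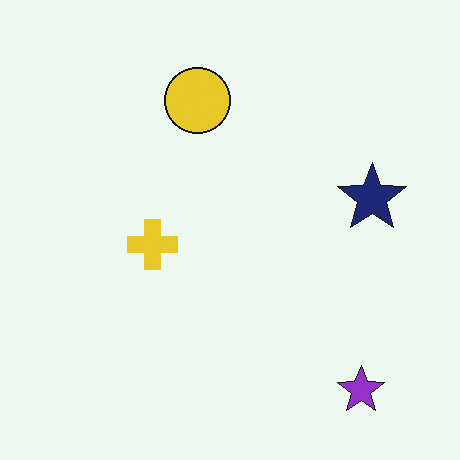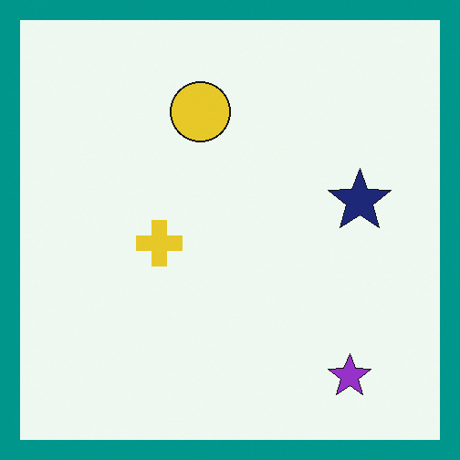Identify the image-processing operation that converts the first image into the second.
The second image is the first framed with a teal border.

A solid teal frame runs around the edge of the second image, with the content slightly shrunk inside it.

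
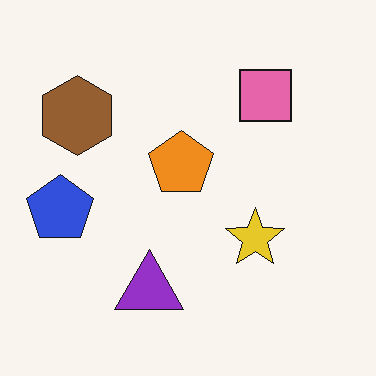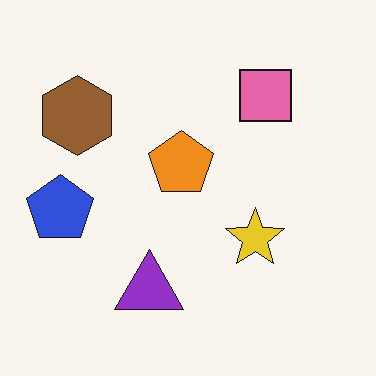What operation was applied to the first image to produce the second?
This is the original image given moderate JPEG compression.

Blocky 8×8 compression artifacts appear around shape edges and the flat background shows ringing — characteristic JPEG degradation.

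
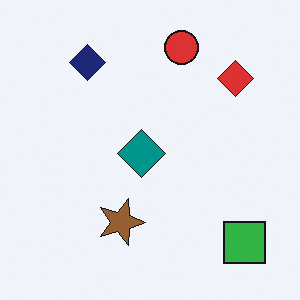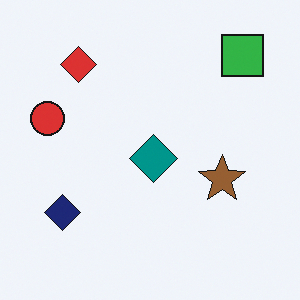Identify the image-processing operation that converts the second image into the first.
This is the original image rotated 90° clockwise.

The green square sits in the top-right of the second image and the bottom-right of the first — consistent with a whole-image 90° clockwise rotation.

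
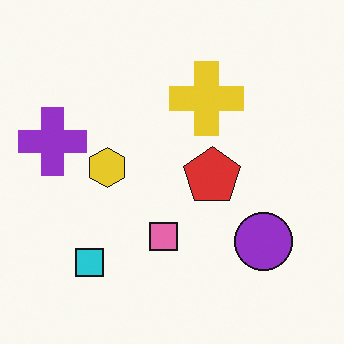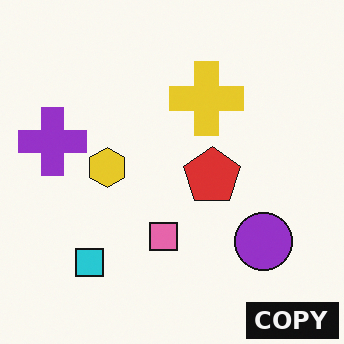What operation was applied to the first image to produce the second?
The image was watermarked with the text "COPY" in the lower-right corner.

A dark label reading "COPY" appears in the lower-right corner.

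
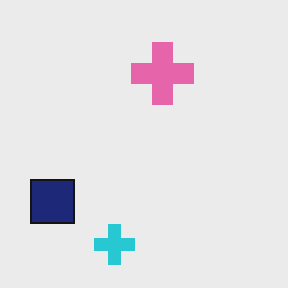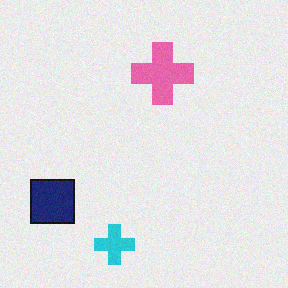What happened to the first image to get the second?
The second image is the first degraded with a light layer of grain.

Random speckle covers the whole image, including the flat background.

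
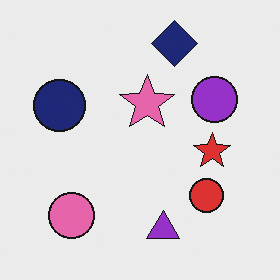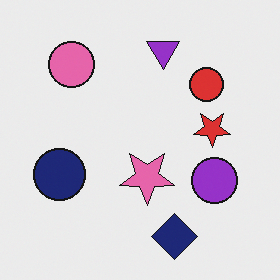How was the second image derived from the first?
The image was flipped vertically (top ↔ bottom).

The navy diamond is in the top of the first image and the bottom of the second — shapes on opposite sides of the horizontal midline have swapped in a mirror flip.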